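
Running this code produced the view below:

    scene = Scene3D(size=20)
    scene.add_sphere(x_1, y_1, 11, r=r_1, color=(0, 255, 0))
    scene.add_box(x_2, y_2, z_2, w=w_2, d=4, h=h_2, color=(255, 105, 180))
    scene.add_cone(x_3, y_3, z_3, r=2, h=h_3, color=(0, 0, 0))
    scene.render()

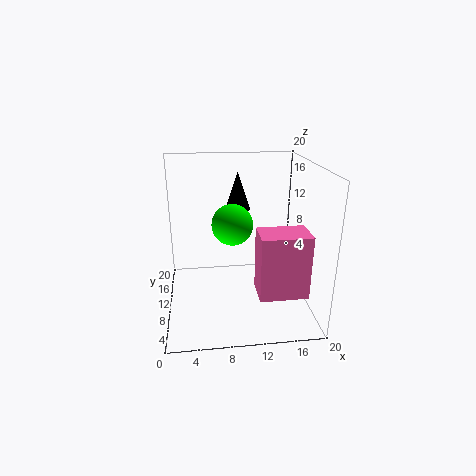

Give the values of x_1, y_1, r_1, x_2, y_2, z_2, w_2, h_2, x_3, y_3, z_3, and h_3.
x_1 = 9.5, y_1 = 12.5, r_1 = 3, x_2 = 11.5, y_2 = 1, z_2 = 5.5, w_2 = 6, h_2 = 8, x_3 = 11, y_3 = 18, z_3 = 11.5, h_3 = 6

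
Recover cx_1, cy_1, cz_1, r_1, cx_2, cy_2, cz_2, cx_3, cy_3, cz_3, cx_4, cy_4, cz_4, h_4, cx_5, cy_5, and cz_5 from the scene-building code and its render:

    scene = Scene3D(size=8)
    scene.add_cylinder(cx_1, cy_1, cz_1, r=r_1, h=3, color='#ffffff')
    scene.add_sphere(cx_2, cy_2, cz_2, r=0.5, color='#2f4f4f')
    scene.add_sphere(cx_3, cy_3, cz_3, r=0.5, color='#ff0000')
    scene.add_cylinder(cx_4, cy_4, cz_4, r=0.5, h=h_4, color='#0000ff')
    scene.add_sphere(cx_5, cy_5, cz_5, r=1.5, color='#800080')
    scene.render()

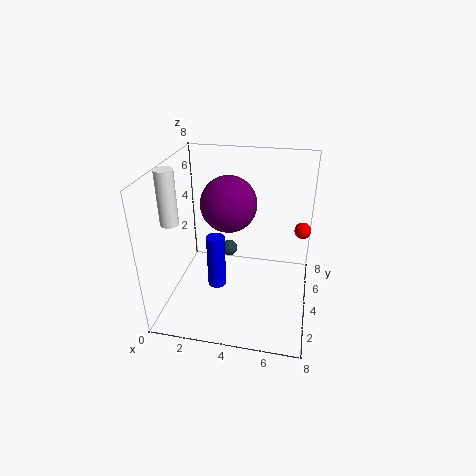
cx_1 = 0.5; cy_1 = 3; cz_1 = 5; r_1 = 0.5; cx_2 = 3; cy_2 = 6; cz_2 = 2; cx_3 = 7.5; cy_3 = 6.5; cz_3 = 3.5; cx_4 = 3; cy_4 = 3; cz_4 = 1.5; h_4 = 3; cx_5 = 3.5; cy_5 = 4; cz_5 = 6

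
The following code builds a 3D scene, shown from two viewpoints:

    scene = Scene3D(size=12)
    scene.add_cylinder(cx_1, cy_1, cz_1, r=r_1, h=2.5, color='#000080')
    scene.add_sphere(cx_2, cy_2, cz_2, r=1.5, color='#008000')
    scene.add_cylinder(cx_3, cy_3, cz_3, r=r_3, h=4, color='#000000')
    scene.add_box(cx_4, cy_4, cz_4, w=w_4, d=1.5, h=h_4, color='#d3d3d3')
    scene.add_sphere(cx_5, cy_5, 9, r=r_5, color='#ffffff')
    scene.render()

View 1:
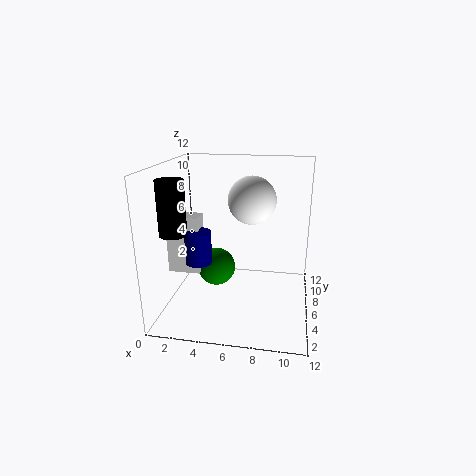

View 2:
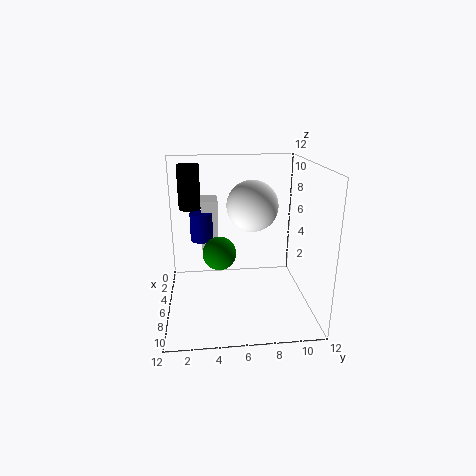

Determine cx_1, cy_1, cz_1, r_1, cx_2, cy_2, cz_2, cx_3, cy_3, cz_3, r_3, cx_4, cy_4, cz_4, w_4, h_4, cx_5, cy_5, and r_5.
cx_1 = 3.5, cy_1 = 3, cz_1 = 5, r_1 = 1, cx_2 = 4.5, cy_2 = 4.5, cz_2 = 4, cx_3 = 2, cy_3 = 2, cz_3 = 7.5, r_3 = 1, cx_4 = 1, cy_4 = 3, cz_4 = 4, w_4 = 2.5, h_4 = 4.5, cx_5 = 7, cy_5 = 7, r_5 = 2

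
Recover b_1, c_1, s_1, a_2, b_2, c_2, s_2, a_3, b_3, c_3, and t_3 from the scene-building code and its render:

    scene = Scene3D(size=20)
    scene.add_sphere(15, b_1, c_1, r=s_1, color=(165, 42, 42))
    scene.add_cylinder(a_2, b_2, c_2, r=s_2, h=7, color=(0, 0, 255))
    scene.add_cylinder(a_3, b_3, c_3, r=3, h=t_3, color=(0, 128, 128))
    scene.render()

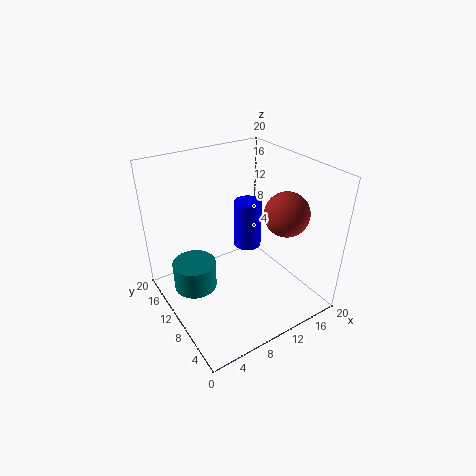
b_1 = 6, c_1 = 14, s_1 = 3, a_2 = 13, b_2 = 12, c_2 = 7, s_2 = 2, a_3 = 4, b_3 = 12, c_3 = 3, t_3 = 4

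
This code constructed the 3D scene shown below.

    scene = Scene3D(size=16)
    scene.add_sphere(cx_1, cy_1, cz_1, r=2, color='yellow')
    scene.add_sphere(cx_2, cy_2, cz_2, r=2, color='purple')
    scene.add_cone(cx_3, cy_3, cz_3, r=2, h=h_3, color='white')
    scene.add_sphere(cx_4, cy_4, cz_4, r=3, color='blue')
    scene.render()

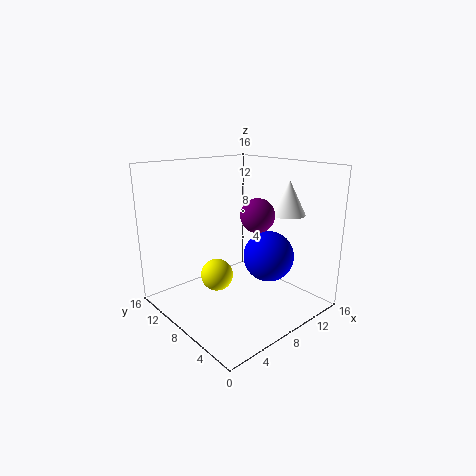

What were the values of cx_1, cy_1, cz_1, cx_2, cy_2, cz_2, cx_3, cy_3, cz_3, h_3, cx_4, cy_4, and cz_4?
cx_1 = 8; cy_1 = 12; cz_1 = 2; cx_2 = 11; cy_2 = 8; cz_2 = 10; cx_3 = 14; cy_3 = 6; cz_3 = 10; h_3 = 4; cx_4 = 12; cy_4 = 7; cz_4 = 5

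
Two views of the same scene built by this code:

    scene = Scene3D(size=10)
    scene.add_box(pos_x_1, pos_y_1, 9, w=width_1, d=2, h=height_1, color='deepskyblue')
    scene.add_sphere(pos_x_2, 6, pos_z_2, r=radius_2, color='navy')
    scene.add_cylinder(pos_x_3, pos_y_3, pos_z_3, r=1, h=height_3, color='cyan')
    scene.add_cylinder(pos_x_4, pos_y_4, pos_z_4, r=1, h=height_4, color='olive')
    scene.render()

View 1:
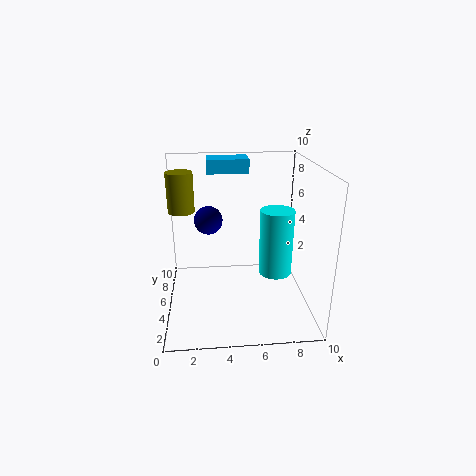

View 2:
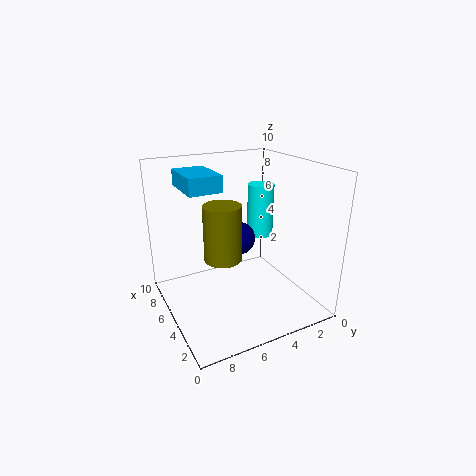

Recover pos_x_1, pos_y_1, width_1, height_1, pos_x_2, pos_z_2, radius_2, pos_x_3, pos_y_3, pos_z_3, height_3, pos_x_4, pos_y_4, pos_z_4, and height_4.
pos_x_1 = 3, pos_y_1 = 7, width_1 = 3, height_1 = 1, pos_x_2 = 3, pos_z_2 = 6, radius_2 = 1, pos_x_3 = 7, pos_y_3 = 2, pos_z_3 = 4, height_3 = 4, pos_x_4 = 1, pos_y_4 = 8, pos_z_4 = 6, height_4 = 3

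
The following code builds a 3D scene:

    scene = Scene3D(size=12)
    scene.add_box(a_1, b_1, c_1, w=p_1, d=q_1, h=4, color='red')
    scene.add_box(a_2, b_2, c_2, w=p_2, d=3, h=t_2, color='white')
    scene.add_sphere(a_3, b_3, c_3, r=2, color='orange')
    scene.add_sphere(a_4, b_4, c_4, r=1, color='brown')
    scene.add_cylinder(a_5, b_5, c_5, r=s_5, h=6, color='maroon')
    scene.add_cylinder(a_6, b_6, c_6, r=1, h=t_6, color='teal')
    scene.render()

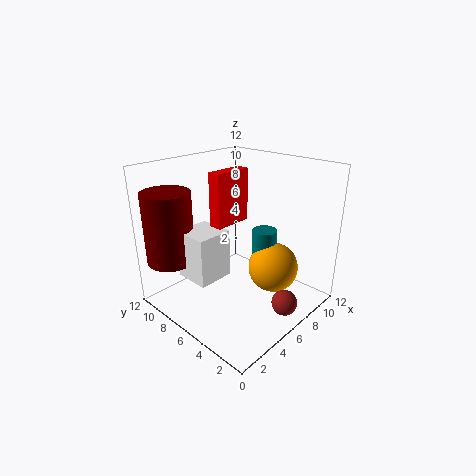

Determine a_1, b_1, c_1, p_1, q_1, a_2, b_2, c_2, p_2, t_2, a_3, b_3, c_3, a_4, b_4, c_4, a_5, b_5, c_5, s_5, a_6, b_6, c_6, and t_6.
a_1 = 3, b_1 = 5, c_1 = 8, p_1 = 3, q_1 = 1, a_2 = 2, b_2 = 6, c_2 = 3, p_2 = 3, t_2 = 4, a_3 = 7, b_3 = 3, c_3 = 4, a_4 = 6, b_4 = 1, c_4 = 2, a_5 = 2, b_5 = 10, c_5 = 4, s_5 = 2, a_6 = 7, b_6 = 4, c_6 = 3, t_6 = 4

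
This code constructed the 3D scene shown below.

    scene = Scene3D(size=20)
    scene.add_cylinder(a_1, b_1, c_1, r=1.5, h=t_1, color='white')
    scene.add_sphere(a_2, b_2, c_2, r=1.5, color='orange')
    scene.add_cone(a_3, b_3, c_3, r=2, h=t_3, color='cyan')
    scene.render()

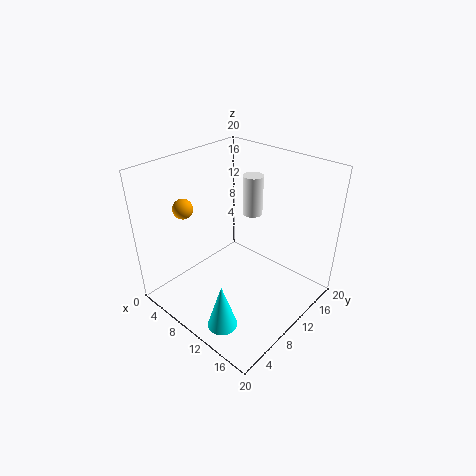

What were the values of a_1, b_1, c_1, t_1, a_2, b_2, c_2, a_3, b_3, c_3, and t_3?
a_1 = 8, b_1 = 15.5, c_1 = 11, t_1 = 6, a_2 = 1.5, b_2 = 7.5, c_2 = 12.5, a_3 = 13, b_3 = 3.5, c_3 = 0.5, t_3 = 6.5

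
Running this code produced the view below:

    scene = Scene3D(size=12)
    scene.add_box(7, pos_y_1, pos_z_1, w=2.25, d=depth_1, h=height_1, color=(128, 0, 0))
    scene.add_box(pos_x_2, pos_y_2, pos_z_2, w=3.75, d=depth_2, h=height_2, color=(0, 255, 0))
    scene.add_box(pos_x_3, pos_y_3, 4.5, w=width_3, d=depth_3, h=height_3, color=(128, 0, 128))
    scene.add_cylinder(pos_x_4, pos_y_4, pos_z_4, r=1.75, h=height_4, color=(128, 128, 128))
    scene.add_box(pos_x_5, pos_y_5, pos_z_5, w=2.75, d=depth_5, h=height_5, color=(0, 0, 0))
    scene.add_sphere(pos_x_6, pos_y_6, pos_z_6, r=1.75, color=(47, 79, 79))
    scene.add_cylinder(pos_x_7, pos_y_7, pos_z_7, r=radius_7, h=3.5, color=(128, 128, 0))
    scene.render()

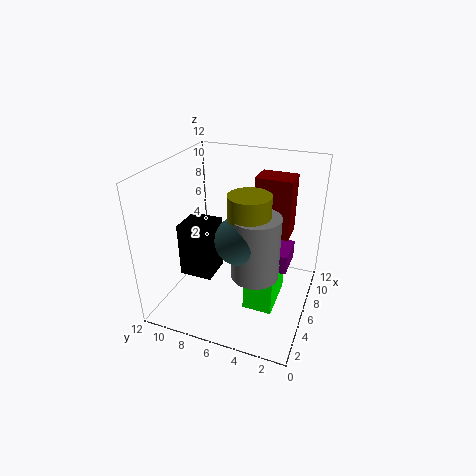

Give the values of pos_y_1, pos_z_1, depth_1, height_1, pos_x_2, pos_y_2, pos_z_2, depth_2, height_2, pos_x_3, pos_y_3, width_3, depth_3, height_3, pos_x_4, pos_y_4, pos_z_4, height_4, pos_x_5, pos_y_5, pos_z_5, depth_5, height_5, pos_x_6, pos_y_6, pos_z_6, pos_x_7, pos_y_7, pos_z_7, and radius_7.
pos_y_1 = 2; pos_z_1 = 6; depth_1 = 3; height_1 = 5; pos_x_2 = 2.5; pos_y_2 = 2; pos_z_2 = 2; depth_2 = 2.25; height_2 = 3.25; pos_x_3 = 4.5; pos_y_3 = 1.5; width_3 = 2.75; depth_3 = 1.75; height_3 = 1.5; pos_x_4 = 3; pos_y_4 = 3.5; pos_z_4 = 5; height_4 = 4.75; pos_x_5 = 3.5; pos_y_5 = 7.5; pos_z_5 = 3; depth_5 = 2.75; height_5 = 4.5; pos_x_6 = 2.5; pos_y_6 = 4.5; pos_z_6 = 8; pos_x_7 = 3; pos_y_7 = 4; pos_z_7 = 7.75; radius_7 = 1.5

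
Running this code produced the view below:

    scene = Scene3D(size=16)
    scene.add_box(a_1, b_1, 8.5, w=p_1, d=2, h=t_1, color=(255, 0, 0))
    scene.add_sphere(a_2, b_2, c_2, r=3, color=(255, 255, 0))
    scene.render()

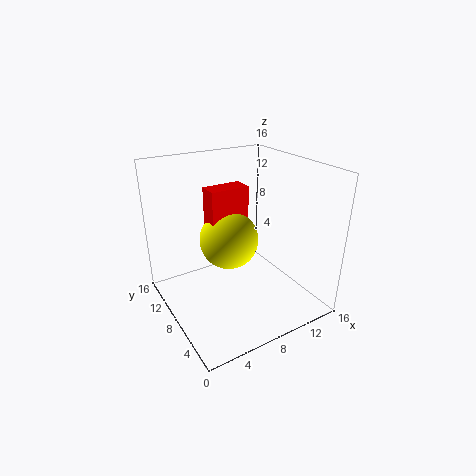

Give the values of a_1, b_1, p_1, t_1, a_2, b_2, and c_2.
a_1 = 4; b_1 = 6; p_1 = 4; t_1 = 6; a_2 = 6; b_2 = 6.5; c_2 = 9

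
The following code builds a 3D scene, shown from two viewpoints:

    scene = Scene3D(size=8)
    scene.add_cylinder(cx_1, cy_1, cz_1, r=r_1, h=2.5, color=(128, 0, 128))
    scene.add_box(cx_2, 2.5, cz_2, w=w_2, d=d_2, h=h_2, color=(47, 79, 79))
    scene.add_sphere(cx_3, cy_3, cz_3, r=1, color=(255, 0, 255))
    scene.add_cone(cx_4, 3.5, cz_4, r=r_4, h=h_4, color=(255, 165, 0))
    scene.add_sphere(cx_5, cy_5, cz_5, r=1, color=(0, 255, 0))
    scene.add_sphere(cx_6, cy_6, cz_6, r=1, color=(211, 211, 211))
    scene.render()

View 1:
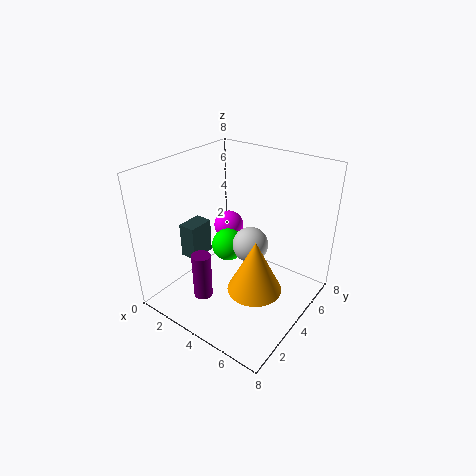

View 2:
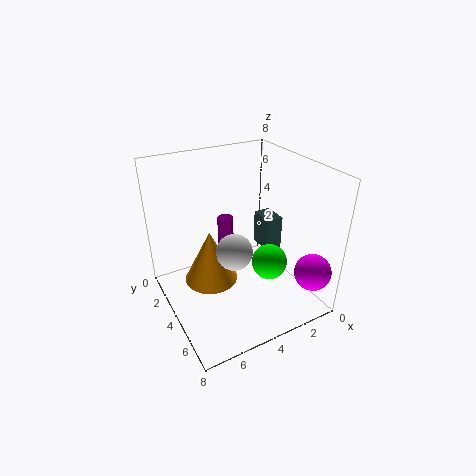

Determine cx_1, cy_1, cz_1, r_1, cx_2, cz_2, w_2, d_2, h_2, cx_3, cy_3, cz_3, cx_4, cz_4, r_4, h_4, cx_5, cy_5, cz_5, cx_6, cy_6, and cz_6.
cx_1 = 3.5; cy_1 = 1.5; cz_1 = 1.5; r_1 = 0.5; cx_2 = 1; cz_2 = 2.5; w_2 = 1; d_2 = 1.5; h_2 = 2; cx_3 = 1; cy_3 = 7; cz_3 = 2.5; cx_4 = 5.5; cz_4 = 1.5; r_4 = 1.5; h_4 = 3; cx_5 = 2.5; cy_5 = 5; cz_5 = 2.5; cx_6 = 4.5; cy_6 = 4.5; cz_6 = 3.5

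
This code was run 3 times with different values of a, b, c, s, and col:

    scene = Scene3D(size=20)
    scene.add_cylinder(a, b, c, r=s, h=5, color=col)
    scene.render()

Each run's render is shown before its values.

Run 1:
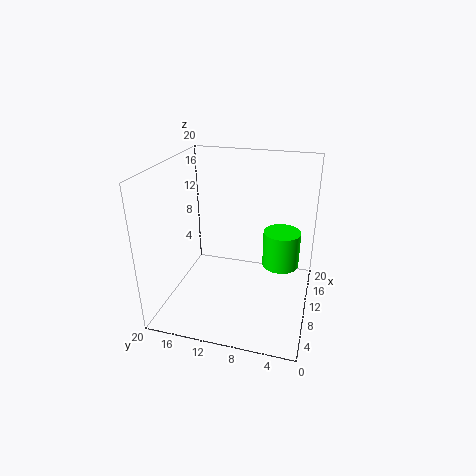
a = 10.5
b = 4
c = 6.5
s = 2.5
col = 'lime'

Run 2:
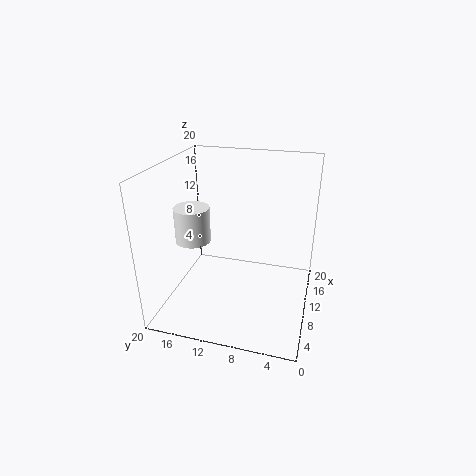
a = 9.5
b = 16.5
c = 9
s = 2.5
col = 'white'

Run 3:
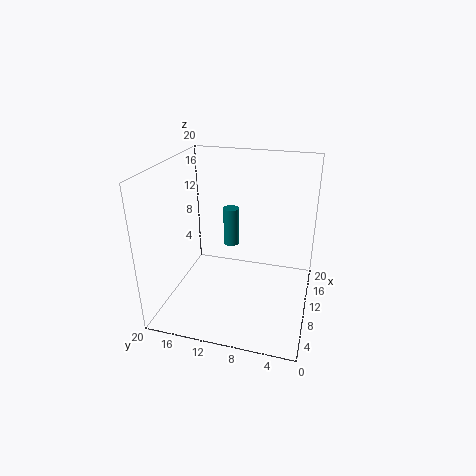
a = 8.5
b = 10.5
c = 10
s = 1
col = 'teal'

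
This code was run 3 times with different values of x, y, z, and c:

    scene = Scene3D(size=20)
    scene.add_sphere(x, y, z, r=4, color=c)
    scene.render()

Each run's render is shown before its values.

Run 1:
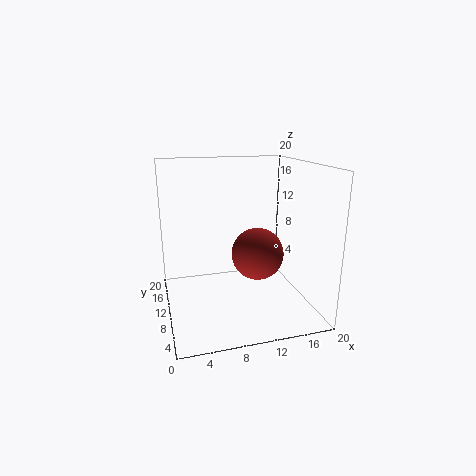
x = 14, y = 13, z = 6, c = 'brown'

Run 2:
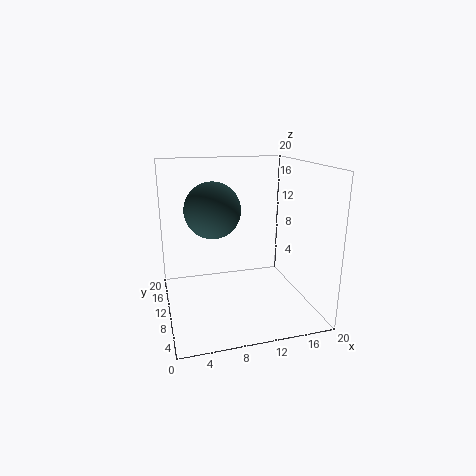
x = 7, y = 12.5, z = 13.5, c = 'darkslategray'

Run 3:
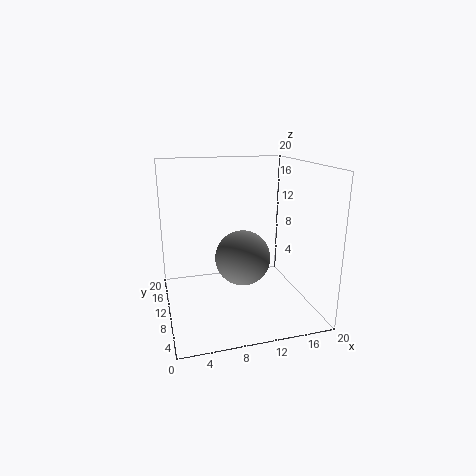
x = 11, y = 11, z = 6.5, c = 'gray'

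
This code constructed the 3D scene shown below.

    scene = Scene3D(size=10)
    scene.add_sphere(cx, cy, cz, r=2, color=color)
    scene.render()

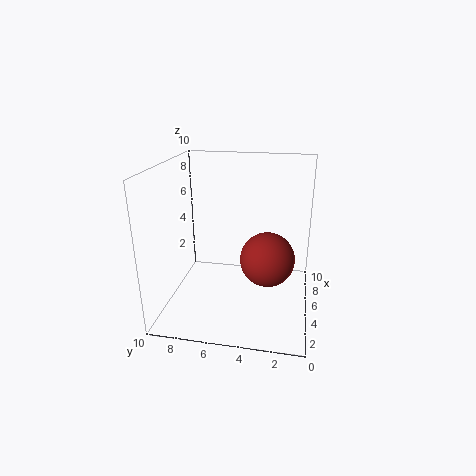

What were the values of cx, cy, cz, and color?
cx = 6
cy = 3
cz = 3
color = 'brown'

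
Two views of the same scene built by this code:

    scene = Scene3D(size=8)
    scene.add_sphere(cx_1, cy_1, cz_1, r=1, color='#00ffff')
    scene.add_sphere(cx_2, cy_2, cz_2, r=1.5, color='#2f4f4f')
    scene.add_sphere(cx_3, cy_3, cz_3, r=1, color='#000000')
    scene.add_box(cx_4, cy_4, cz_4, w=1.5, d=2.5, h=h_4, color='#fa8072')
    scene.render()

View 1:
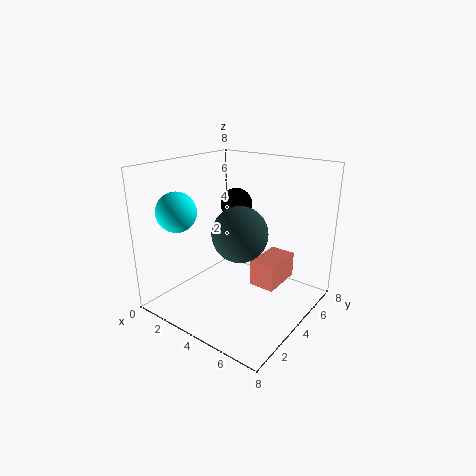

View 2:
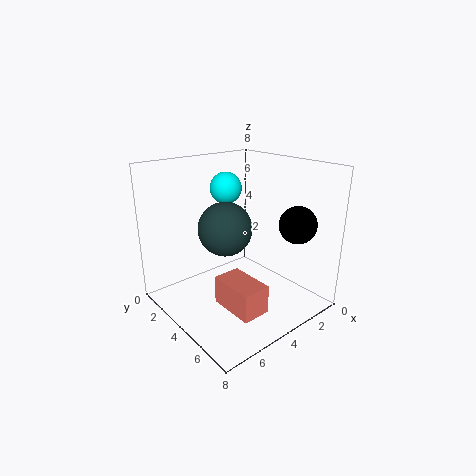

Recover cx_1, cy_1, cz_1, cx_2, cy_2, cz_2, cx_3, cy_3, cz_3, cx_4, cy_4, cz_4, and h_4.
cx_1 = 2.5; cy_1 = 1; cz_1 = 6; cx_2 = 4.5; cy_2 = 3.5; cz_2 = 4.5; cx_3 = 2; cy_3 = 6.5; cz_3 = 5; cx_4 = 4.5; cy_4 = 4.5; cz_4 = 1; h_4 = 1.5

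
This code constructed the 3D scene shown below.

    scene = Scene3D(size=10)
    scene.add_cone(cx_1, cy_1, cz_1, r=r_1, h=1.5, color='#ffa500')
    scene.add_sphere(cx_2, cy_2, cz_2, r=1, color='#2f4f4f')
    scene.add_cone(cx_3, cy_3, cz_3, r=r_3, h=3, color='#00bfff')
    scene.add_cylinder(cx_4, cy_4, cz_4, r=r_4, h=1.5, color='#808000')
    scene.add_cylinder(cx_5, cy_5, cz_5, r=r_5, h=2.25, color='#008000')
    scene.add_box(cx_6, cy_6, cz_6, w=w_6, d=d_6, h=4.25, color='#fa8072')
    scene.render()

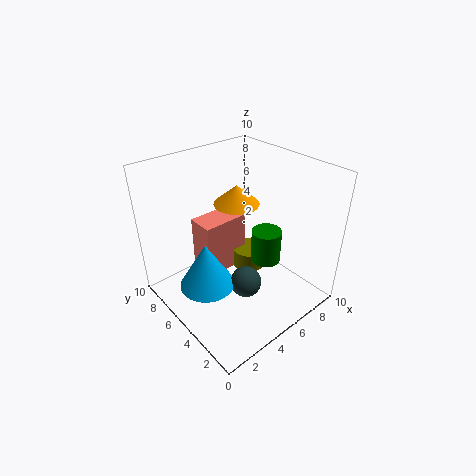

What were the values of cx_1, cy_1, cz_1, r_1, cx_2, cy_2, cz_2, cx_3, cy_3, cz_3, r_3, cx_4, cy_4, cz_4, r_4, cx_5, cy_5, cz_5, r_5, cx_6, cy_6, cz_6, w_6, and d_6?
cx_1 = 7, cy_1 = 7.5, cz_1 = 6, r_1 = 1.75, cx_2 = 3.75, cy_2 = 2.75, cz_2 = 3.25, cx_3 = 1.75, cy_3 = 4.25, cz_3 = 3.25, r_3 = 1.75, cx_4 = 7, cy_4 = 6, cz_4 = 1.25, r_4 = 1.25, cx_5 = 6, cy_5 = 3.25, cz_5 = 3.75, r_5 = 1, cx_6 = 3.5, cy_6 = 6.5, cz_6 = 1.25, w_6 = 3.5, d_6 = 2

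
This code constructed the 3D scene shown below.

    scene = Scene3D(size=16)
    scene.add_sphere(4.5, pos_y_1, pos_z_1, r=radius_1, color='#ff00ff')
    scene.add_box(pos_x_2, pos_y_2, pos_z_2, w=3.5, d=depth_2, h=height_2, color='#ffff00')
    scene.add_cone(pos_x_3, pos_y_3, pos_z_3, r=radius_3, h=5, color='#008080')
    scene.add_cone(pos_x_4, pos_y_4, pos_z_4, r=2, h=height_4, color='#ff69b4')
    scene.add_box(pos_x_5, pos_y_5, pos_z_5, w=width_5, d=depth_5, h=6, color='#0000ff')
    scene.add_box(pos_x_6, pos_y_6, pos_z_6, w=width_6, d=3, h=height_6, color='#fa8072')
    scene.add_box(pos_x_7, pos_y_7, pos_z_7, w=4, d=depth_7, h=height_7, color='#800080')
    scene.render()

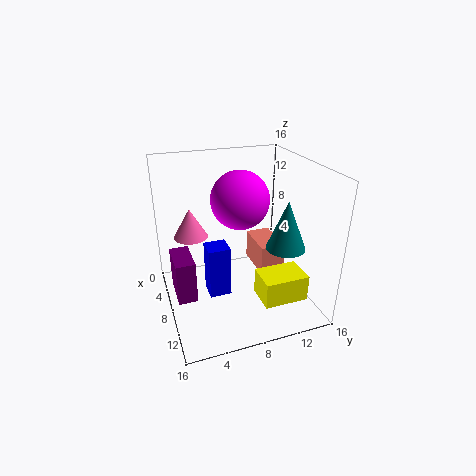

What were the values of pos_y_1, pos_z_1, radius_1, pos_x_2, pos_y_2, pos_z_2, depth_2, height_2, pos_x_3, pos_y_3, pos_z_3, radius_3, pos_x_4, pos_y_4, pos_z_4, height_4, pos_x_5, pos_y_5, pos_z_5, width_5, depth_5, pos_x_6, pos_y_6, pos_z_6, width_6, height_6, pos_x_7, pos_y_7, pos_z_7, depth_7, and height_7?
pos_y_1 = 9.5, pos_z_1 = 11, radius_1 = 3.5, pos_x_2 = 9.5, pos_y_2 = 9.5, pos_z_2 = 1.5, depth_2 = 5, height_2 = 3, pos_x_3 = 12.5, pos_y_3 = 11.5, pos_z_3 = 8.5, radius_3 = 2, pos_x_4 = 4, pos_y_4 = 3.5, pos_z_4 = 7, height_4 = 3.5, pos_x_5 = 6, pos_y_5 = 4.5, pos_z_5 = 1, width_5 = 2.5, depth_5 = 2.5, pos_x_6 = 3, pos_y_6 = 11, pos_z_6 = 2.5, width_6 = 5, height_6 = 3.5, pos_x_7 = 7, pos_y_7 = 0.5, pos_z_7 = 3, depth_7 = 2, height_7 = 4.5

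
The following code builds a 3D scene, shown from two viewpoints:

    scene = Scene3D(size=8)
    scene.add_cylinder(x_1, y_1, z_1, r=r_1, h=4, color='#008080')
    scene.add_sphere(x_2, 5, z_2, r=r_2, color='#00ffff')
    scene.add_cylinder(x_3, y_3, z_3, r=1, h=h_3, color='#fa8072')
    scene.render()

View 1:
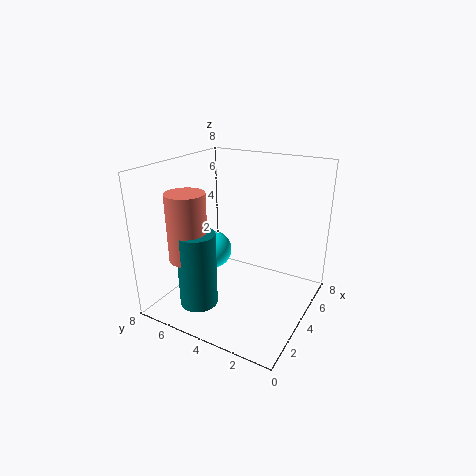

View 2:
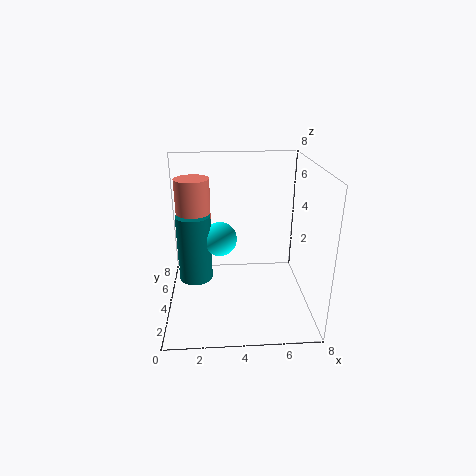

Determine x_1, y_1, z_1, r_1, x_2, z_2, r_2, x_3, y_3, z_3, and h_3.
x_1 = 1.5
y_1 = 5
z_1 = 1
r_1 = 1
x_2 = 3
z_2 = 3.5
r_2 = 1
x_3 = 1.5
y_3 = 5.5
z_3 = 3.5
h_3 = 3.5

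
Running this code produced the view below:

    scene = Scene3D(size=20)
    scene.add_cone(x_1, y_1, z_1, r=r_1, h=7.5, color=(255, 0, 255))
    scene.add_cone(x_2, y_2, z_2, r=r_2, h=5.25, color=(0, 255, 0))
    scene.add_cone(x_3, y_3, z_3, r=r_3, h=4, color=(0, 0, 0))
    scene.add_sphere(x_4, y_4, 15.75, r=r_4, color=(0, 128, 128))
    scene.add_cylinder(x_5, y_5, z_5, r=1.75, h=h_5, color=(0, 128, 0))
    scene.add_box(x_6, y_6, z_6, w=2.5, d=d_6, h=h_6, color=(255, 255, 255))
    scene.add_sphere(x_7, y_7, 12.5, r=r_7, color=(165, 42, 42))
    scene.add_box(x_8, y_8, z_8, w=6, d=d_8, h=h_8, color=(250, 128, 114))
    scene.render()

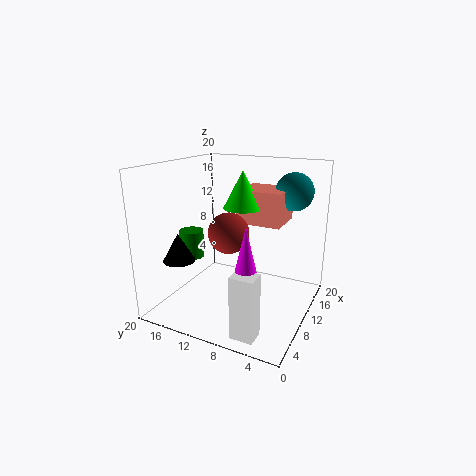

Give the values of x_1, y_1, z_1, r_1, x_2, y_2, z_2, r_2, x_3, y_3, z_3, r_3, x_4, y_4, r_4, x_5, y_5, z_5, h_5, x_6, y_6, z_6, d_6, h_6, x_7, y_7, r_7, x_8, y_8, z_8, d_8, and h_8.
x_1 = 4, y_1 = 6, z_1 = 6.5, r_1 = 1.75, x_2 = 12, y_2 = 10.25, z_2 = 13.75, r_2 = 2.75, x_3 = 6, y_3 = 17.25, z_3 = 6.75, r_3 = 2.25, x_4 = 16.5, y_4 = 4.25, r_4 = 2.75, x_5 = 9.25, y_5 = 17.25, z_5 = 6.25, h_5 = 4, x_6 = 1.5, y_6 = 4, z_6 = 0.25, d_6 = 3, h_6 = 8.25, x_7 = 5, y_7 = 8.75, r_7 = 2.5, x_8 = 11.75, y_8 = 4.75, z_8 = 11.5, d_8 = 6.5, h_8 = 4.75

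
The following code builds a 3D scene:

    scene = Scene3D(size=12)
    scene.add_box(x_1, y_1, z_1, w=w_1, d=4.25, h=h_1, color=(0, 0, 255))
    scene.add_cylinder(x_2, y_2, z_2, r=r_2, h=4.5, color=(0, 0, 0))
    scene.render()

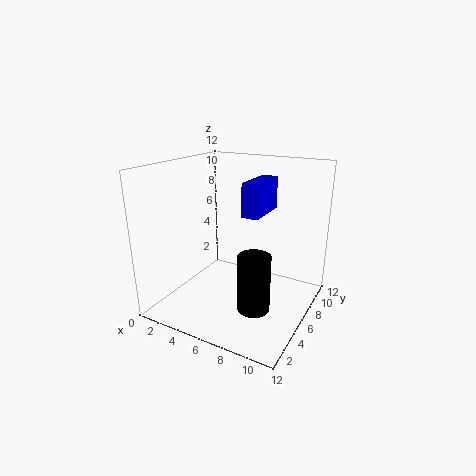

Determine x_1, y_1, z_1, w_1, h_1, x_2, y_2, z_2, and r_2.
x_1 = 5.5
y_1 = 7.5
z_1 = 7.25
w_1 = 1.5
h_1 = 3
x_2 = 8.75
y_2 = 3.5
z_2 = 1.5
r_2 = 1.25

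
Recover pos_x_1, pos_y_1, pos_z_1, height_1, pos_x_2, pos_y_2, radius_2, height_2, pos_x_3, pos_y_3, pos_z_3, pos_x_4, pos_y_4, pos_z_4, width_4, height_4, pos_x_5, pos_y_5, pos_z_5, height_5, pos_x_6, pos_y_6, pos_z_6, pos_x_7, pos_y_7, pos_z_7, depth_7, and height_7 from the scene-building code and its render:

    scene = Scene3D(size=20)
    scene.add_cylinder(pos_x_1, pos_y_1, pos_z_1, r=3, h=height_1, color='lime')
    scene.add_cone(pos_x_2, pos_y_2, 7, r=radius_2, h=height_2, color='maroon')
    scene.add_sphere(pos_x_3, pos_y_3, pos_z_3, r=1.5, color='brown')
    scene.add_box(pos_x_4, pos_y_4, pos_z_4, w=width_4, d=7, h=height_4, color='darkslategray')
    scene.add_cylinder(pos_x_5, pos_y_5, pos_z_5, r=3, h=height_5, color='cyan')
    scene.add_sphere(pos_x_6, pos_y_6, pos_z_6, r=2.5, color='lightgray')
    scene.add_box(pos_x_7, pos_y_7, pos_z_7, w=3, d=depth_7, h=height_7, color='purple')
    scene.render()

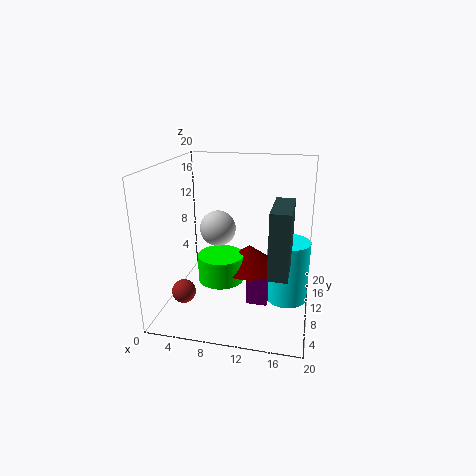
pos_x_1 = 8.5, pos_y_1 = 6.5, pos_z_1 = 5.5, height_1 = 3.5, pos_x_2 = 12, pos_y_2 = 8, radius_2 = 4, height_2 = 3, pos_x_3 = 4.5, pos_y_3 = 3, pos_z_3 = 5, pos_x_4 = 15, pos_y_4 = 3.5, pos_z_4 = 7.5, width_4 = 2.5, height_4 = 8.5, pos_x_5 = 17, pos_y_5 = 11.5, pos_z_5 = 0.5, height_5 = 9, pos_x_6 = 7, pos_y_6 = 10.5, pos_z_6 = 11, pos_x_7 = 11.5, pos_y_7 = 8.5, pos_z_7 = 0.5, depth_7 = 3, height_7 = 6.5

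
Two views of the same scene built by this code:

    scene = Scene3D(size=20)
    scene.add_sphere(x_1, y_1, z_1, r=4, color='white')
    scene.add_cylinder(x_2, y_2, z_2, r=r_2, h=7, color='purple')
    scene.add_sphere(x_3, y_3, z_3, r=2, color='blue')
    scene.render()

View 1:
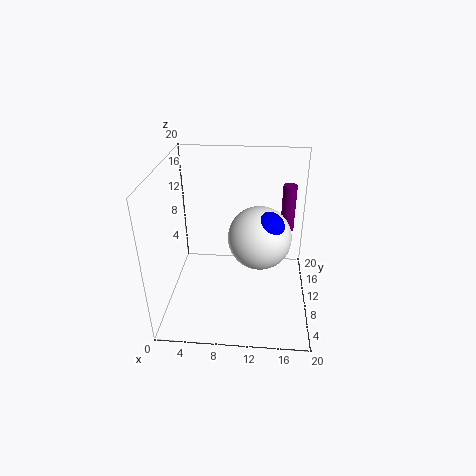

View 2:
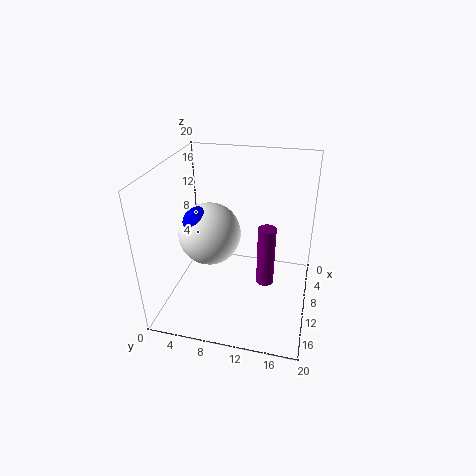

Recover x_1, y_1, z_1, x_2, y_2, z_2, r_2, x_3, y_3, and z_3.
x_1 = 13; y_1 = 7; z_1 = 12; x_2 = 17; y_2 = 15; z_2 = 9; r_2 = 1; x_3 = 14; y_3 = 6; z_3 = 14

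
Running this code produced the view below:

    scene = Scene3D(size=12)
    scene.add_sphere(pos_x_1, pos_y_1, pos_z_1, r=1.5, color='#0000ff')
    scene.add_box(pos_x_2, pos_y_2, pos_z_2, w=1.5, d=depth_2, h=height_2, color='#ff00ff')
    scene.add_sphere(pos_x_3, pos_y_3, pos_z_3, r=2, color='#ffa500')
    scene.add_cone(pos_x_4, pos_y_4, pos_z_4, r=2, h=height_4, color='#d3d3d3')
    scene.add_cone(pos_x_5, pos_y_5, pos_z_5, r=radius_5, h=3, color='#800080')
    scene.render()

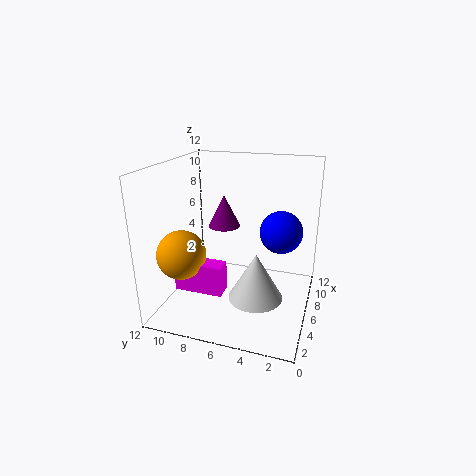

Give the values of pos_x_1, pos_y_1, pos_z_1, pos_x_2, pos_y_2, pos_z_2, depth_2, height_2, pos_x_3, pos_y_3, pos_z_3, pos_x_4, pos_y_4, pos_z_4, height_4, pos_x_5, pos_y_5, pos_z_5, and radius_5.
pos_x_1 = 3.5, pos_y_1 = 2, pos_z_1 = 8, pos_x_2 = 3, pos_y_2 = 6.5, pos_z_2 = 2, depth_2 = 4, height_2 = 2.5, pos_x_3 = 3.5, pos_y_3 = 10, pos_z_3 = 5, pos_x_4 = 2.5, pos_y_4 = 3.5, pos_z_4 = 3, height_4 = 3.5, pos_x_5 = 9.5, pos_y_5 = 8.5, pos_z_5 = 5.5, radius_5 = 1.5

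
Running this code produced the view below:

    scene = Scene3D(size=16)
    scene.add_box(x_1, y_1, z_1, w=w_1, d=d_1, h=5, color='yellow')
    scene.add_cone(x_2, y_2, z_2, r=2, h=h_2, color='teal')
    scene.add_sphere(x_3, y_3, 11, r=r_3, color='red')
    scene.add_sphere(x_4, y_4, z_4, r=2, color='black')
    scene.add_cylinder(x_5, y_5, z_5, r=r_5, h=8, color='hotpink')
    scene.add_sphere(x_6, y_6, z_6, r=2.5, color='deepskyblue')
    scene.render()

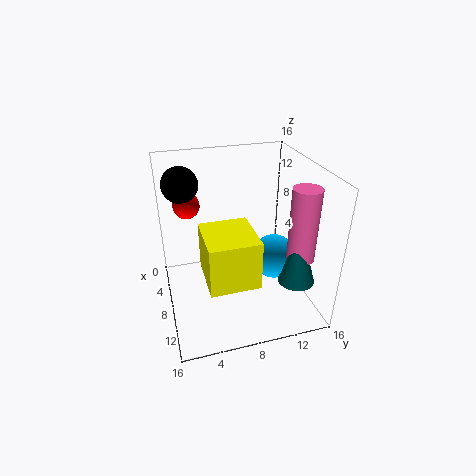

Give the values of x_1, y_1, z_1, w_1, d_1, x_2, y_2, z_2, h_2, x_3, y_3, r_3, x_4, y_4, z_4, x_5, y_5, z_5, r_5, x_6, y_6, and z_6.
x_1 = 9
y_1 = 3.5
z_1 = 6
w_1 = 5.5
d_1 = 5
x_2 = 12
y_2 = 13.5
z_2 = 4
h_2 = 6.5
x_3 = 4.5
y_3 = 3
r_3 = 1.5
x_4 = 4.5
y_4 = 2.5
z_4 = 13.5
x_5 = 11.5
y_5 = 14
z_5 = 6.5
r_5 = 1.5
x_6 = 9
y_6 = 12
z_6 = 5.5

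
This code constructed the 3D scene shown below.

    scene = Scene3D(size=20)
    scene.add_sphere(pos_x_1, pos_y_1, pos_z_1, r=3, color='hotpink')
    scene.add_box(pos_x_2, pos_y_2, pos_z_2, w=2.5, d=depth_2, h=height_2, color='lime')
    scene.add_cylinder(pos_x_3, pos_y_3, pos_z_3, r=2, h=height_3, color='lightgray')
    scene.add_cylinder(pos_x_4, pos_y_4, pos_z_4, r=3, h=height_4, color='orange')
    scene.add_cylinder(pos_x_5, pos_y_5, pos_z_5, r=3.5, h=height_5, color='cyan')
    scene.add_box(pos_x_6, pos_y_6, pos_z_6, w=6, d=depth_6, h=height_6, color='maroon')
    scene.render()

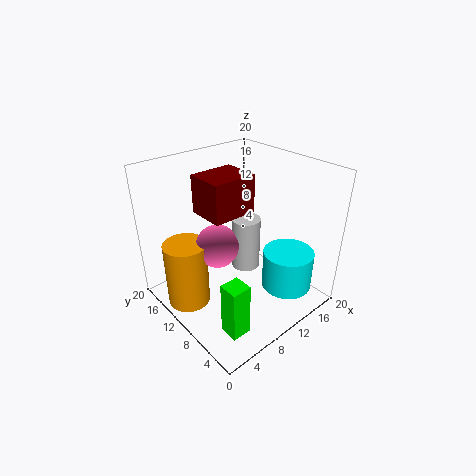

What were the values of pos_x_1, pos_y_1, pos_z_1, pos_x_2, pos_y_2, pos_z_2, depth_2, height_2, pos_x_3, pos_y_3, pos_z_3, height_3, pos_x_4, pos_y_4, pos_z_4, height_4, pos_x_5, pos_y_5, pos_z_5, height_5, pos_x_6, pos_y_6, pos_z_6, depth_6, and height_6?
pos_x_1 = 7.5; pos_y_1 = 11.5; pos_z_1 = 9; pos_x_2 = 2.5; pos_y_2 = 2; pos_z_2 = 2; depth_2 = 2.5; height_2 = 7; pos_x_3 = 11.5; pos_y_3 = 10; pos_z_3 = 5; height_3 = 7.5; pos_x_4 = 3.5; pos_y_4 = 13.5; pos_z_4 = 0.5; height_4 = 9.5; pos_x_5 = 14.5; pos_y_5 = 4.5; pos_z_5 = 3; height_5 = 5.5; pos_x_6 = 5; pos_y_6 = 8; pos_z_6 = 14.5; depth_6 = 5; height_6 = 5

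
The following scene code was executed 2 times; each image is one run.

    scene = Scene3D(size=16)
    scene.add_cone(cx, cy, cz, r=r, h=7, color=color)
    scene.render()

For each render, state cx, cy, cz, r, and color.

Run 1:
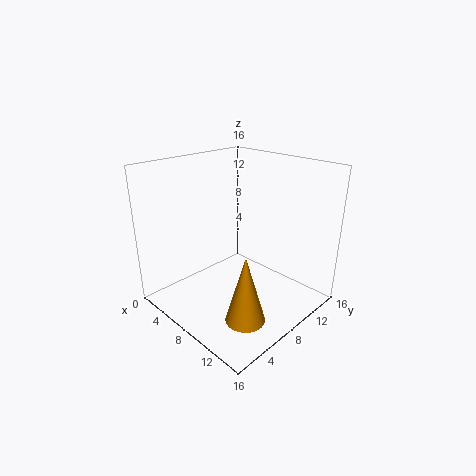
cx = 13, cy = 4, cz = 2, r = 2, color = 'orange'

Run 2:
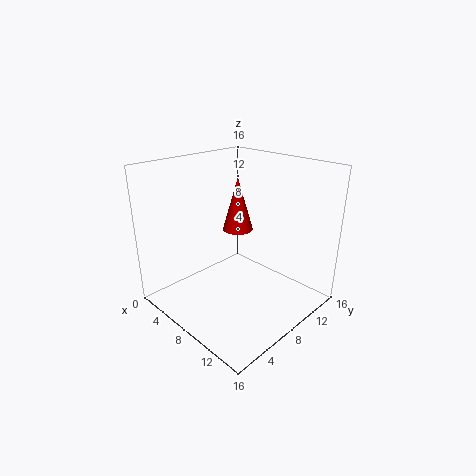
cx = 3, cy = 13, cz = 6, r = 2, color = 'red'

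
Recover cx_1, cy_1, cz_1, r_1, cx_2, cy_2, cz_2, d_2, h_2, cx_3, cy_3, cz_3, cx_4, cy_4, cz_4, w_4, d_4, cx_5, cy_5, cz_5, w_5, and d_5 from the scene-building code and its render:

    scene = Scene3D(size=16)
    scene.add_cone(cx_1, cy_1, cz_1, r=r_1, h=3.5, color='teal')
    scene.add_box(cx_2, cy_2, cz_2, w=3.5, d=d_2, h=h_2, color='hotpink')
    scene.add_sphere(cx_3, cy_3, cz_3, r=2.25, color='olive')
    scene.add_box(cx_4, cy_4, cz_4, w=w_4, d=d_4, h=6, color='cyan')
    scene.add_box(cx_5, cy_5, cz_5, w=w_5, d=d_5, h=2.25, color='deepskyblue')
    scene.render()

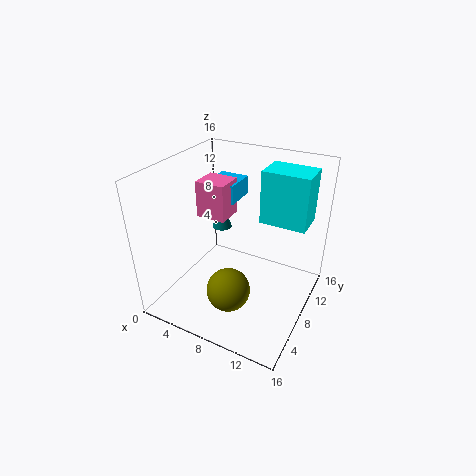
cx_1 = 3.25
cy_1 = 12.5
cz_1 = 6
r_1 = 1.25
cx_2 = 2.5
cy_2 = 8.25
cz_2 = 9.25
d_2 = 3.25
h_2 = 4.25
cx_3 = 9.25
cy_3 = 3.5
cz_3 = 4.5
cx_4 = 9.5
cy_4 = 10.25
cz_4 = 9.25
w_4 = 5.25
d_4 = 3.75
cx_5 = 2.75
cy_5 = 10
cz_5 = 10.75
w_5 = 3.5
d_5 = 3.75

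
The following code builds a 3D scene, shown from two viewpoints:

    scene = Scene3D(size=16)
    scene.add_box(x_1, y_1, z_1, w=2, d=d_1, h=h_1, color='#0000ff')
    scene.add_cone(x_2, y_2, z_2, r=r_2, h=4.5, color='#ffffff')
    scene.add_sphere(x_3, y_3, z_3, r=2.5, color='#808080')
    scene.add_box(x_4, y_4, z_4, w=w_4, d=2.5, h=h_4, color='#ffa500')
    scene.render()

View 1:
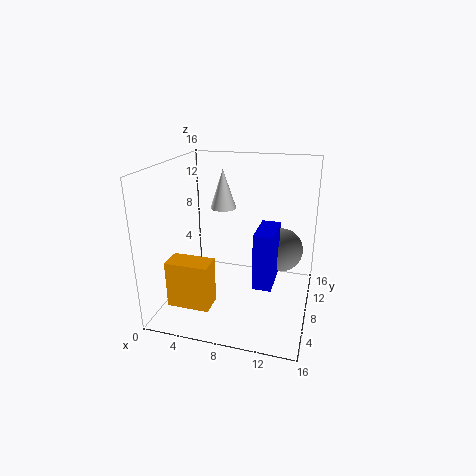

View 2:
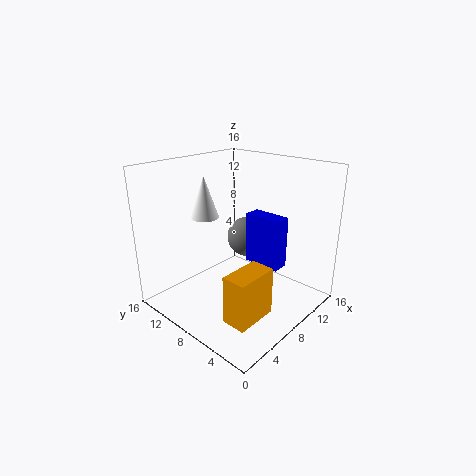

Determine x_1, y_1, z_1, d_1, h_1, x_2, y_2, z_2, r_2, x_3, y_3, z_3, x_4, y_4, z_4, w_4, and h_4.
x_1 = 10.5; y_1 = 4.5; z_1 = 4; d_1 = 4.5; h_1 = 6; x_2 = 5.5; y_2 = 10.5; z_2 = 10.5; r_2 = 1.5; x_3 = 12.5; y_3 = 10.5; z_3 = 6; x_4 = 2; y_4 = 2; z_4 = 2; w_4 = 4.5; h_4 = 5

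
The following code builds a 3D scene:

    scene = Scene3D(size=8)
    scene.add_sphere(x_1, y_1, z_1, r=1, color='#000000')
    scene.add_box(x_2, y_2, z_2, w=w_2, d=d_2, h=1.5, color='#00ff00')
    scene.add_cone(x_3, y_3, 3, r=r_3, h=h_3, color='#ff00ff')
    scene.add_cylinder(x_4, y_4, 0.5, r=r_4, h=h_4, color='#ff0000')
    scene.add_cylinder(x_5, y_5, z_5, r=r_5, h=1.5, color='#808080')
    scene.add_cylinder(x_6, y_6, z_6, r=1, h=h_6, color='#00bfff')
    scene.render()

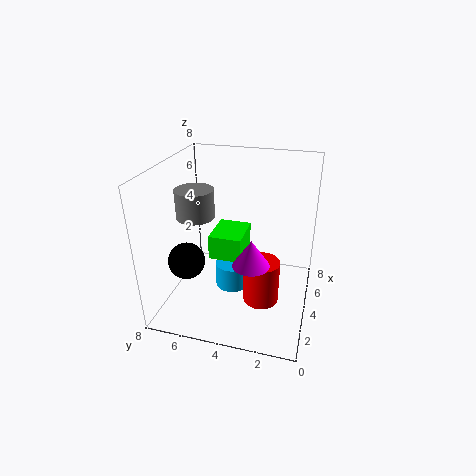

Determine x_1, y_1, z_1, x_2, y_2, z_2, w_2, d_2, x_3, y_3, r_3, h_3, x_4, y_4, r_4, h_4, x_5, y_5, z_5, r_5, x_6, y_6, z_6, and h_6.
x_1 = 2.5; y_1 = 6.5; z_1 = 3; x_2 = 4.5; y_2 = 4; z_2 = 2; w_2 = 2.5; d_2 = 2; x_3 = 3; y_3 = 3; r_3 = 1; h_3 = 1.5; x_4 = 3.5; y_4 = 2.5; r_4 = 1; h_4 = 2.5; x_5 = 3; y_5 = 6; z_5 = 5.5; r_5 = 1; x_6 = 4.5; y_6 = 4.5; z_6 = 0.5; h_6 = 1.5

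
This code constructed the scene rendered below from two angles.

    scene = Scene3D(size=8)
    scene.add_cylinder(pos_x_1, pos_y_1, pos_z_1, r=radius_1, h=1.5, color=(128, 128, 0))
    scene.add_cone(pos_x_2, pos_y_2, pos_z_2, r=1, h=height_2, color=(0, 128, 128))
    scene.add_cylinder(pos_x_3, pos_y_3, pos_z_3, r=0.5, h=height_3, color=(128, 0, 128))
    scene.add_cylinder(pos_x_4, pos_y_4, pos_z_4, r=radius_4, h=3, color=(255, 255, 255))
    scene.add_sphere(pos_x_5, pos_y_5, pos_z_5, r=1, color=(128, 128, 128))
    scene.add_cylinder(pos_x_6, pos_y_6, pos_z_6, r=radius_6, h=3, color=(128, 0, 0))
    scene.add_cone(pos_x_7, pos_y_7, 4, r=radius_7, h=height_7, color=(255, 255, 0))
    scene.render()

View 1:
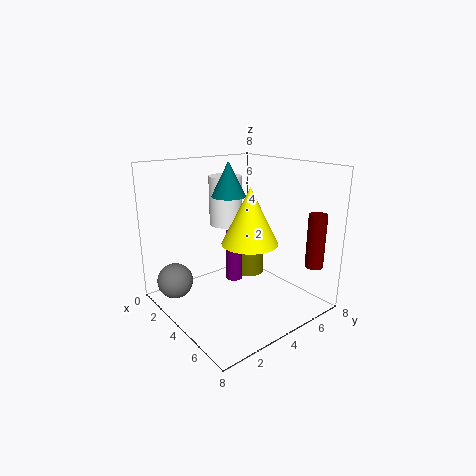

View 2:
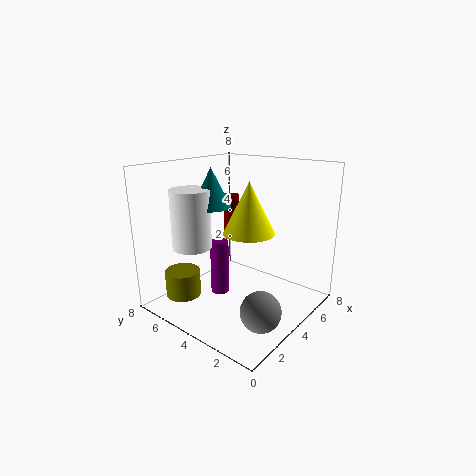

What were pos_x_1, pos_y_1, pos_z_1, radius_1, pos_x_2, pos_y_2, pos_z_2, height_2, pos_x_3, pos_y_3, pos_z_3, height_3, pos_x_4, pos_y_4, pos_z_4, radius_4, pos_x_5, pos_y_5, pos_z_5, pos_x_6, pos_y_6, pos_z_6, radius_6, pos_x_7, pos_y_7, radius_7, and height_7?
pos_x_1 = 2; pos_y_1 = 6.5; pos_z_1 = 0.5; radius_1 = 1; pos_x_2 = 2.5; pos_y_2 = 4.5; pos_z_2 = 6; height_2 = 2; pos_x_3 = 3; pos_y_3 = 4.5; pos_z_3 = 1; height_3 = 3; pos_x_4 = 1.5; pos_y_4 = 5; pos_z_4 = 4; radius_4 = 1; pos_x_5 = 2; pos_y_5 = 1; pos_z_5 = 1.5; pos_x_6 = 7; pos_y_6 = 7; pos_z_6 = 2.5; radius_6 = 0.5; pos_x_7 = 5; pos_y_7 = 4; radius_7 = 1.5; height_7 = 3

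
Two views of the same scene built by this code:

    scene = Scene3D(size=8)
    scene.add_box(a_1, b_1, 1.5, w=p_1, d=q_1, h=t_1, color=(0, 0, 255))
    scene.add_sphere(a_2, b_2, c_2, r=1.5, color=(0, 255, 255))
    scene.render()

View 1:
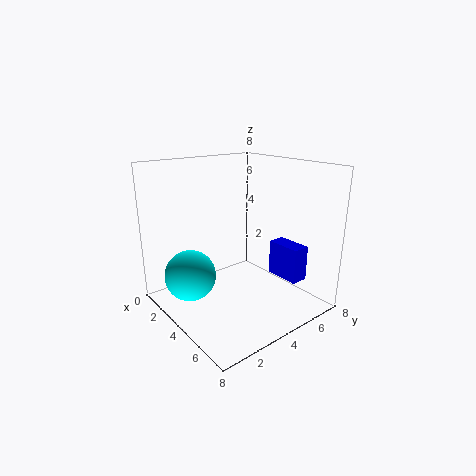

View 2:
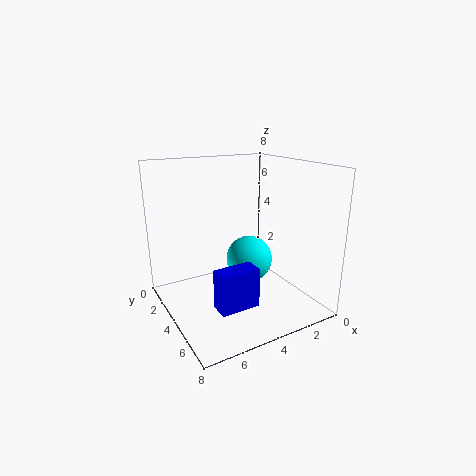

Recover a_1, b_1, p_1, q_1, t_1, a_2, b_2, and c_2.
a_1 = 4.5, b_1 = 6, p_1 = 2, q_1 = 1, t_1 = 2, a_2 = 2, b_2 = 2, c_2 = 1.5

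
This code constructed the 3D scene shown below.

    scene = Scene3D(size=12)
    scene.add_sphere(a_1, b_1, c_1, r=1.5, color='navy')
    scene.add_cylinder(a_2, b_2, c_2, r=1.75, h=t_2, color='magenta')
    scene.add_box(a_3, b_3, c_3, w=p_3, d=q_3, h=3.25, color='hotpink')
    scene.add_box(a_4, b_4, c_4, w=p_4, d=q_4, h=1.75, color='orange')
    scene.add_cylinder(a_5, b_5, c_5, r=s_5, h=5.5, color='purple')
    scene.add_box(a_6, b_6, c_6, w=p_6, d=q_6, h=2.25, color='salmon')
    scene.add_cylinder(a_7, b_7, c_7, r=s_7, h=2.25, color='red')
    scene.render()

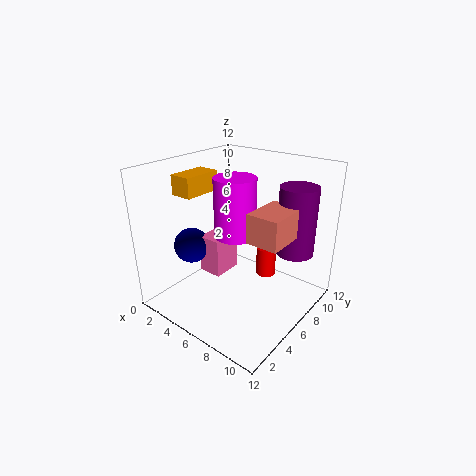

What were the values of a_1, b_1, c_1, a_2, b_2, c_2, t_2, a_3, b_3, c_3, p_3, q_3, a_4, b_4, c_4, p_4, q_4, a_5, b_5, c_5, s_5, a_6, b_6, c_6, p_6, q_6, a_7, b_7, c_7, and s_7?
a_1 = 2.5; b_1 = 4; c_1 = 5; a_2 = 5.5; b_2 = 6.25; c_2 = 6; t_2 = 5; a_3 = 3.25; b_3 = 4.25; c_3 = 2.75; p_3 = 2; q_3 = 2.5; a_4 = 0.25; b_4 = 4.25; c_4 = 9; p_4 = 2; q_4 = 3.5; a_5 = 10.25; b_5 = 8; c_5 = 5.25; s_5 = 1.5; a_6 = 8.5; b_6 = 3.75; c_6 = 7.25; p_6 = 2.5; q_6 = 3.5; a_7 = 9; b_7 = 5.75; c_7 = 4; s_7 = 0.75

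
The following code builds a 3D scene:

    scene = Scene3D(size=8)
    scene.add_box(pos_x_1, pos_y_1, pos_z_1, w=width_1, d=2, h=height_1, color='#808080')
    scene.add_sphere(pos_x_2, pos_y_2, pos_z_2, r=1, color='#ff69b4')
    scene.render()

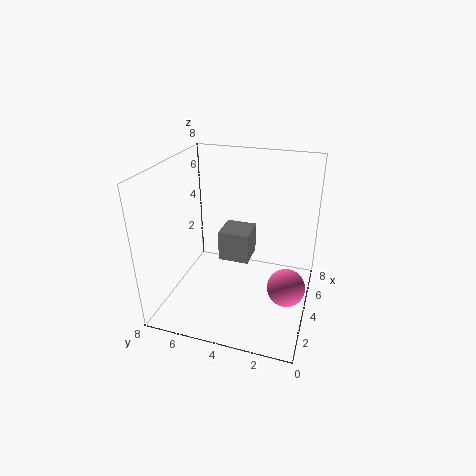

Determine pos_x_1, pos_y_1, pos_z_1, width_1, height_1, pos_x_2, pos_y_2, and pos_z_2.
pos_x_1 = 6
pos_y_1 = 4
pos_z_1 = 1
width_1 = 2
height_1 = 2
pos_x_2 = 3
pos_y_2 = 1
pos_z_2 = 2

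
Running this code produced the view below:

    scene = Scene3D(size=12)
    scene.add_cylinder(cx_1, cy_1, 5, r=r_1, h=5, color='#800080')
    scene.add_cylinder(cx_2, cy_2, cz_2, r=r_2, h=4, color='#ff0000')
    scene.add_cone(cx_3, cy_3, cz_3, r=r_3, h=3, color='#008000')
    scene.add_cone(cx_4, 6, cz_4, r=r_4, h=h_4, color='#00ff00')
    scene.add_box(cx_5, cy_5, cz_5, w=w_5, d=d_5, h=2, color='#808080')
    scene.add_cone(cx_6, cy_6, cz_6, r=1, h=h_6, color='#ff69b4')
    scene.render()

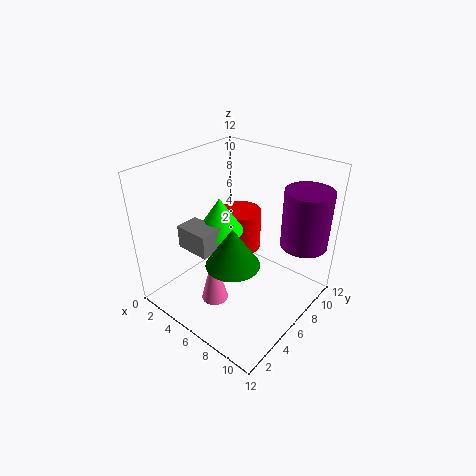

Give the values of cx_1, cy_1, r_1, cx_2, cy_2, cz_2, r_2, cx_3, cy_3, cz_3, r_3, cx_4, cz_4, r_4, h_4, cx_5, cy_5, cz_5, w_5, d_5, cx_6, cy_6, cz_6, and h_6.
cx_1 = 10
cy_1 = 10
r_1 = 2
cx_2 = 3
cy_2 = 10
cz_2 = 2
r_2 = 2
cx_3 = 8
cy_3 = 3
cz_3 = 6
r_3 = 2
cx_4 = 4
cz_4 = 6
r_4 = 2
h_4 = 3
cx_5 = 2
cy_5 = 3
cz_5 = 5
w_5 = 3
d_5 = 2
cx_6 = 7
cy_6 = 2
cz_6 = 3
h_6 = 4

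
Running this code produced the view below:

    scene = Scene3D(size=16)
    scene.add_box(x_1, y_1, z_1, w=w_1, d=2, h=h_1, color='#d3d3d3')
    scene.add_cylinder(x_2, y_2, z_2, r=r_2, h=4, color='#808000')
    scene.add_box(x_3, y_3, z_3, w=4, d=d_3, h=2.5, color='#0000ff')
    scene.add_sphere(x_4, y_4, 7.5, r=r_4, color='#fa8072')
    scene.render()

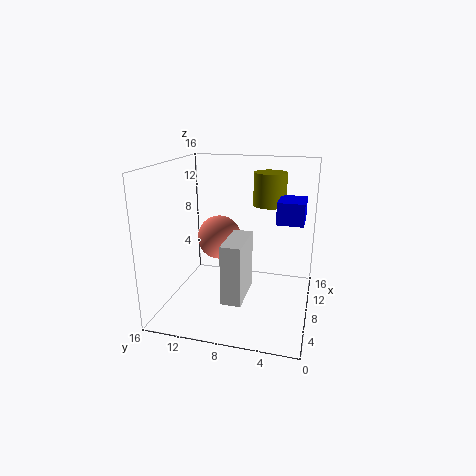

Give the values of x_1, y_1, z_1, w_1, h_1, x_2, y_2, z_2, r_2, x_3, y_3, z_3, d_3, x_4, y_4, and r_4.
x_1 = 1.5, y_1 = 6, z_1 = 3.5, w_1 = 5, h_1 = 6, x_2 = 13.5, y_2 = 5.5, z_2 = 10.5, r_2 = 2, x_3 = 9, y_3 = 1, z_3 = 9.5, d_3 = 3, x_4 = 9, y_4 = 10.5, r_4 = 2.5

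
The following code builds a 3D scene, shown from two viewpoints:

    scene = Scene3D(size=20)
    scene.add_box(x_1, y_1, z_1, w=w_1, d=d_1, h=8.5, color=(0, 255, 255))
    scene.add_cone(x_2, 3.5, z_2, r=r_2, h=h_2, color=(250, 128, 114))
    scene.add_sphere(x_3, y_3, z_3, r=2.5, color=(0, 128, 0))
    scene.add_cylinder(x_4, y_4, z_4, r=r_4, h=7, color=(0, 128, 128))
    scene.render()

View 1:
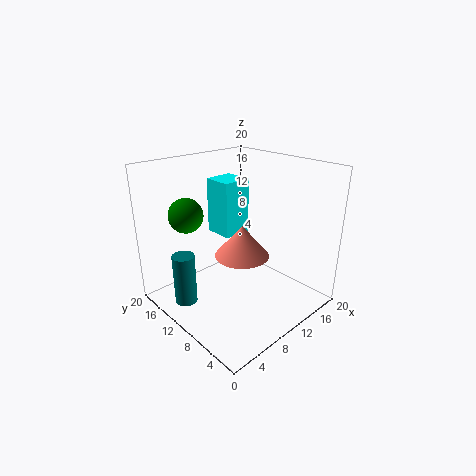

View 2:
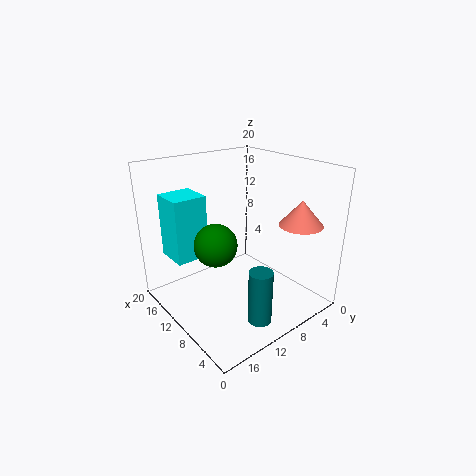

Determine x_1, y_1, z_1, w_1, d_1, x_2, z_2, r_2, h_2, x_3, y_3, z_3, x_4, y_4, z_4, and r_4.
x_1 = 11.5
y_1 = 14
z_1 = 8
w_1 = 4.5
d_1 = 4.5
x_2 = 4.5
z_2 = 12
r_2 = 3
h_2 = 3.5
x_3 = 6
y_3 = 16.5
z_3 = 12.5
x_4 = 2.5
y_4 = 12.5
z_4 = 2
r_4 = 1.5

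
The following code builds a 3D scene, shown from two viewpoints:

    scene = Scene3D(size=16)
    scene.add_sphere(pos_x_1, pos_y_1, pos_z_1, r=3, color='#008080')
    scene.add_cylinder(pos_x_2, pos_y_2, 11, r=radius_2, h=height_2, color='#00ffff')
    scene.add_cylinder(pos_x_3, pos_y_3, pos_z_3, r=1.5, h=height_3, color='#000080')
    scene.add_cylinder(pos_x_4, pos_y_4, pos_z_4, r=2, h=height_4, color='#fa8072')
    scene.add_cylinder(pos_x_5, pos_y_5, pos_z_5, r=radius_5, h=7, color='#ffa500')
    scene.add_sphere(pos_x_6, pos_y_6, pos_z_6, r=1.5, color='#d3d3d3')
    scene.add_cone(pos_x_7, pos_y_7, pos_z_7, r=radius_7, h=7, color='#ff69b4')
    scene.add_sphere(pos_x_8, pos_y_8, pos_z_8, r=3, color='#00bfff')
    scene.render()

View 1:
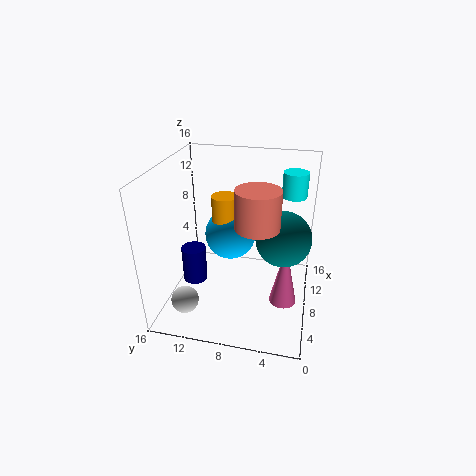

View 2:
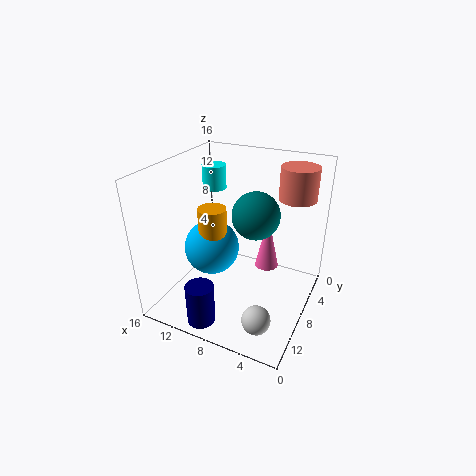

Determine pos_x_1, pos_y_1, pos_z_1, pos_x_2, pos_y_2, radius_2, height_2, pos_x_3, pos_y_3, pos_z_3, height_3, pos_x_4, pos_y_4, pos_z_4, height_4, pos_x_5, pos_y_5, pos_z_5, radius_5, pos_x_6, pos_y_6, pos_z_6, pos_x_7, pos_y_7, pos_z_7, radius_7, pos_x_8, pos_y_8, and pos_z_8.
pos_x_1 = 8, pos_y_1 = 3, pos_z_1 = 8.5, pos_x_2 = 14, pos_y_2 = 2.5, radius_2 = 1.5, height_2 = 3, pos_x_3 = 9.5, pos_y_3 = 14, pos_z_3 = 0.5, height_3 = 4.5, pos_x_4 = 2.5, pos_y_4 = 5, pos_z_4 = 12.5, height_4 = 3.5, pos_x_5 = 10, pos_y_5 = 10, pos_z_5 = 5, radius_5 = 1.5, pos_x_6 = 3.5, pos_y_6 = 13, pos_z_6 = 2, pos_x_7 = 6.5, pos_y_7 = 2.5, pos_z_7 = 1.5, radius_7 = 1.5, pos_x_8 = 10.5, pos_y_8 = 9.5, pos_z_8 = 7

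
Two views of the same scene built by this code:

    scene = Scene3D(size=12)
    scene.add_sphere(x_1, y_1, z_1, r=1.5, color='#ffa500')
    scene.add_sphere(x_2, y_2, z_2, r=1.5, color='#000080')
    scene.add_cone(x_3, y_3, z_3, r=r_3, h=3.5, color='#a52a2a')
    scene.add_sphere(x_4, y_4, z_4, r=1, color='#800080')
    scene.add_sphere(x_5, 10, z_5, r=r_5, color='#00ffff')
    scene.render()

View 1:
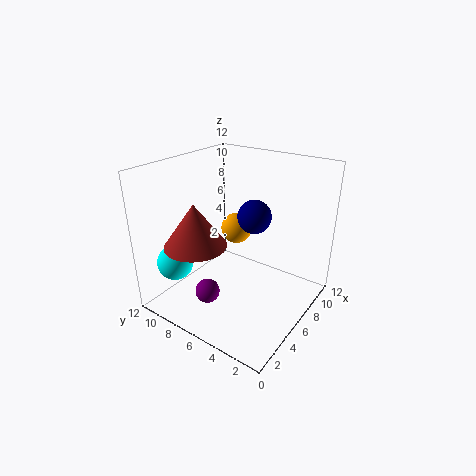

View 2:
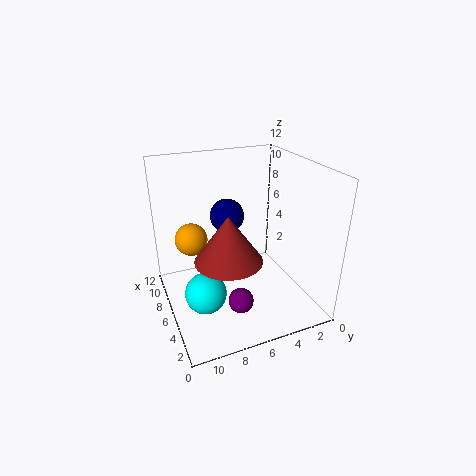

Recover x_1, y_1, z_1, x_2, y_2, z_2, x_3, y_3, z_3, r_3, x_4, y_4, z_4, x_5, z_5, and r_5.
x_1 = 10; y_1 = 9; z_1 = 4.5; x_2 = 8.5; y_2 = 6; z_2 = 7; x_3 = 3; y_3 = 8; z_3 = 6; r_3 = 2.5; x_4 = 3; y_4 = 7; z_4 = 2; x_5 = 2.5; z_5 = 4; r_5 = 1.5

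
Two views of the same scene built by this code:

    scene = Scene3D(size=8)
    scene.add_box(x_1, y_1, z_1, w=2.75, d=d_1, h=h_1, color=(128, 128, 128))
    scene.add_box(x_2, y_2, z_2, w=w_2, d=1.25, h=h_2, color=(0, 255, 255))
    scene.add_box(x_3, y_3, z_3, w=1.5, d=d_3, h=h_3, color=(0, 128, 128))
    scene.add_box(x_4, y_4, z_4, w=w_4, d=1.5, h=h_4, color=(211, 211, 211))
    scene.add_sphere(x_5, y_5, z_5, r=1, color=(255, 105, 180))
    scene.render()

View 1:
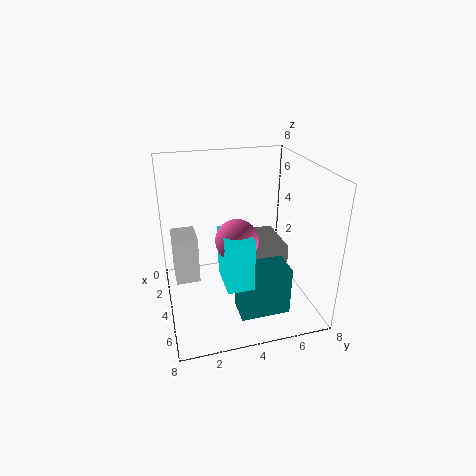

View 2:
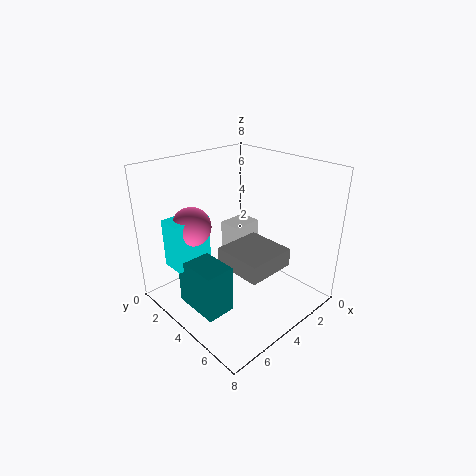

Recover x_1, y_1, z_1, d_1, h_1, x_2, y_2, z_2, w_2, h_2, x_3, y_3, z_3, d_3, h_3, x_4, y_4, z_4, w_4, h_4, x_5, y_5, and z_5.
x_1 = 2.5; y_1 = 3.75; z_1 = 2.75; d_1 = 2.75; h_1 = 1; x_2 = 5.75; y_2 = 2.5; z_2 = 3.25; w_2 = 2; h_2 = 2.5; x_3 = 6; y_3 = 3.25; z_3 = 1.25; d_3 = 2.5; h_3 = 2.5; x_4 = 0.25; y_4 = 0.5; z_4 = 0.25; w_4 = 2; h_4 = 3; x_5 = 6.5; y_5 = 3.25; z_5 = 5.25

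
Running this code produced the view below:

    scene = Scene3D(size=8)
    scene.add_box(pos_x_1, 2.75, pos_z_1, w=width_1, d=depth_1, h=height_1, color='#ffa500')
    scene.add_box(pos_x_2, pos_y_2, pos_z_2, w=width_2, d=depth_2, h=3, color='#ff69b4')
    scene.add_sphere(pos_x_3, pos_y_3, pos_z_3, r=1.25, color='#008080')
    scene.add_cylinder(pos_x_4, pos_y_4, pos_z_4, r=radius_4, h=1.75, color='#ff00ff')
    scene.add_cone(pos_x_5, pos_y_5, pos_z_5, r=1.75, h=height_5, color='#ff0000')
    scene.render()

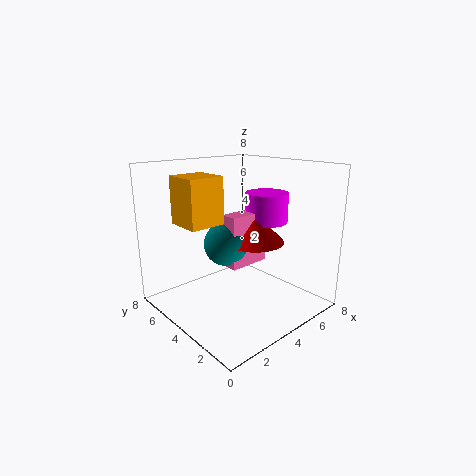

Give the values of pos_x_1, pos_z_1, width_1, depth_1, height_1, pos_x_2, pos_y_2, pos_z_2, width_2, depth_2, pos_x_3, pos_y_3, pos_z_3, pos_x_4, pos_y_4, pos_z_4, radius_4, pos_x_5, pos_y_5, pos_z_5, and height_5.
pos_x_1 = 0.25
pos_z_1 = 5.5
width_1 = 1.75
depth_1 = 1.75
height_1 = 2.25
pos_x_2 = 3.5
pos_y_2 = 3.75
pos_z_2 = 2.25
width_2 = 2.5
depth_2 = 1
pos_x_3 = 3.75
pos_y_3 = 4.75
pos_z_3 = 3.5
pos_x_4 = 6.25
pos_y_4 = 4
pos_z_4 = 4.5
radius_4 = 1.25
pos_x_5 = 5.25
pos_y_5 = 4
pos_z_5 = 3.5
height_5 = 1.75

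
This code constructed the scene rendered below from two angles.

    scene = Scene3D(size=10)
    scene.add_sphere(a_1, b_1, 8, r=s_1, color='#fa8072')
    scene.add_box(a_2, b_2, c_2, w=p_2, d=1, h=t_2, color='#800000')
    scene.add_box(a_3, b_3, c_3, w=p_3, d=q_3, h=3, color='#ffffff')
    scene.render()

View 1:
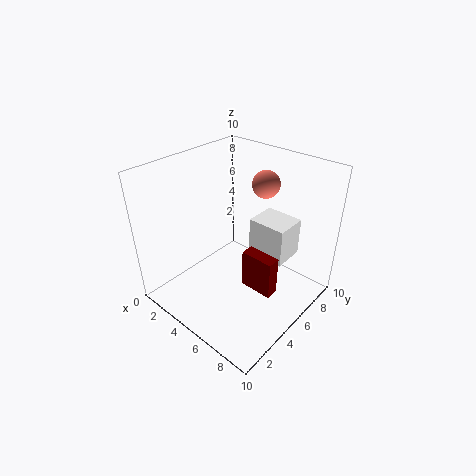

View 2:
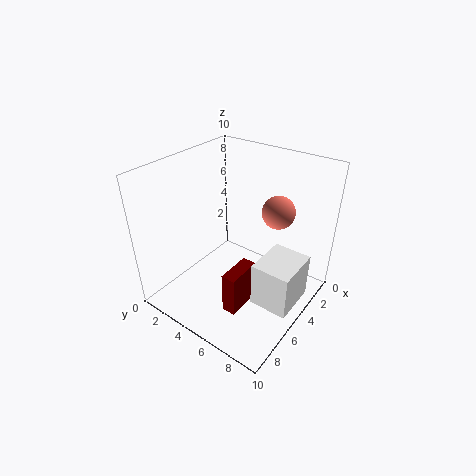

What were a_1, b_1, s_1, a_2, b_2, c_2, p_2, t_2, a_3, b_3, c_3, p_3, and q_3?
a_1 = 5; b_1 = 8; s_1 = 1; a_2 = 5; b_2 = 5.5; c_2 = 0.5; p_2 = 2.5; t_2 = 3; a_3 = 4; b_3 = 7.5; c_3 = 2; p_3 = 3; q_3 = 2.5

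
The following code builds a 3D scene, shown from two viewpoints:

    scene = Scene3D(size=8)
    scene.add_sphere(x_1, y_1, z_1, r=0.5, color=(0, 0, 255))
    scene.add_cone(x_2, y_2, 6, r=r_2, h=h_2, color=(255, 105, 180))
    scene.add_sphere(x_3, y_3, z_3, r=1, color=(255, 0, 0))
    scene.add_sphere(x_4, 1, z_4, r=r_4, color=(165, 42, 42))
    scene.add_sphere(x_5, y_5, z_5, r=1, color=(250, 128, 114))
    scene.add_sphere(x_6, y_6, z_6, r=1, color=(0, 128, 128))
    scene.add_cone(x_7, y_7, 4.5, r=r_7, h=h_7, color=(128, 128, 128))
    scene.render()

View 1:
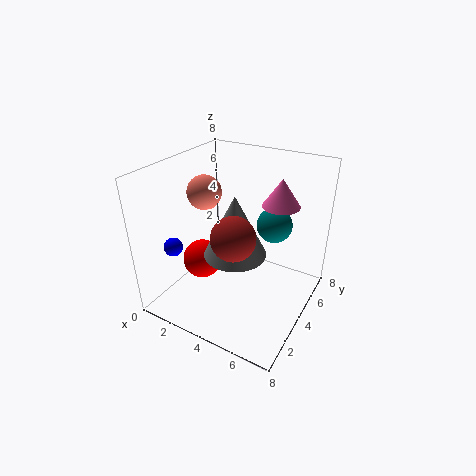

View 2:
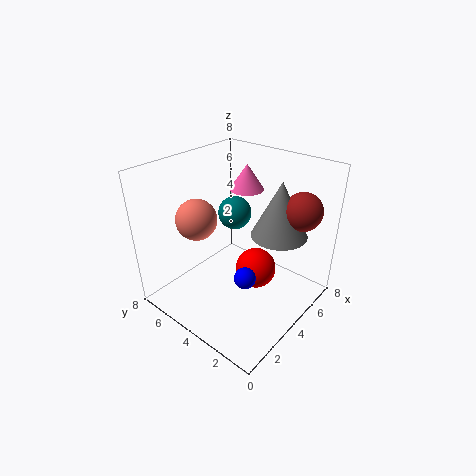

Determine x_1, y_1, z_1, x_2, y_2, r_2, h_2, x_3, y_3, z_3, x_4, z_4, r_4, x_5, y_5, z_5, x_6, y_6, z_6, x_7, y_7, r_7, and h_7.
x_1 = 1.5
y_1 = 1.5
z_1 = 4
x_2 = 6
y_2 = 5
r_2 = 1
h_2 = 1.5
x_3 = 3
y_3 = 2
z_3 = 3.5
x_4 = 5.5
z_4 = 6
r_4 = 1
x_5 = 1.5
y_5 = 4.5
z_5 = 6
x_6 = 5.5
y_6 = 5.5
z_6 = 4.5
x_7 = 5
y_7 = 2
r_7 = 1.5
h_7 = 3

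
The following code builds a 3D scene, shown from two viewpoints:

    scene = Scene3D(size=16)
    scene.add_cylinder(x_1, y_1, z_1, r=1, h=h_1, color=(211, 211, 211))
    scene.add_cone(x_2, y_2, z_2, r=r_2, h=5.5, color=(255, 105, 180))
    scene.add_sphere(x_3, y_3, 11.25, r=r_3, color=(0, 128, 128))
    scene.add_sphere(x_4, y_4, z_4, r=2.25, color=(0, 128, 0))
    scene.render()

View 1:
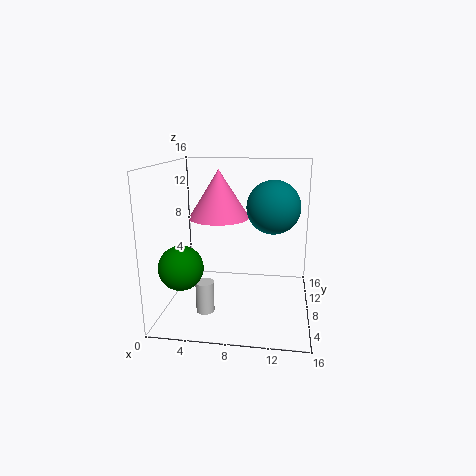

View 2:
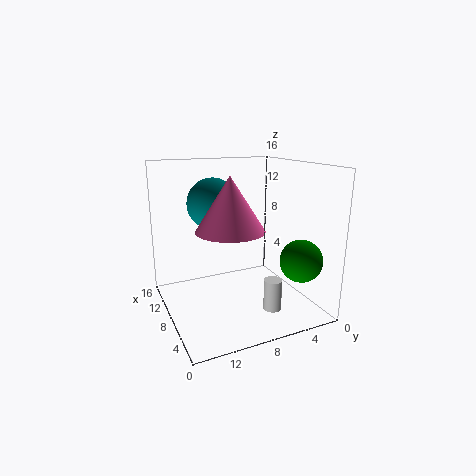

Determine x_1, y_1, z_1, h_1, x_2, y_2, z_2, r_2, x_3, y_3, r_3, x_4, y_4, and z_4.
x_1 = 4.75
y_1 = 5.25
z_1 = 0.25
h_1 = 3.5
x_2 = 5.5
y_2 = 10
z_2 = 9.75
r_2 = 3.5
x_3 = 11.75
y_3 = 9.5
r_3 = 3
x_4 = 3
y_4 = 3
z_4 = 6.25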